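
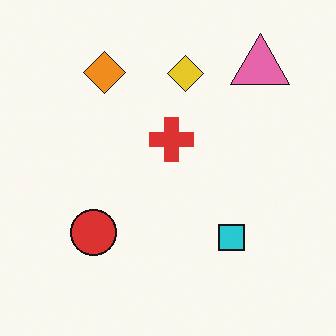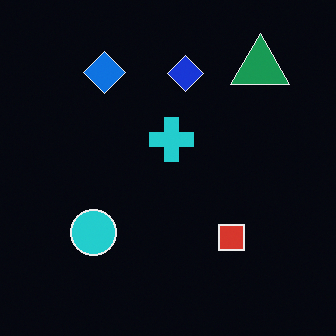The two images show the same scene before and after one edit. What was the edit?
The image was color-inverted (negative).

The light background has become dark and every shape's color is its complement — a photographic negative.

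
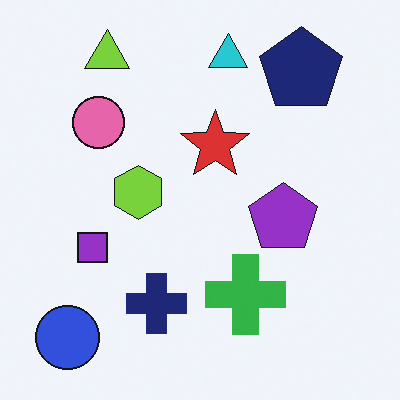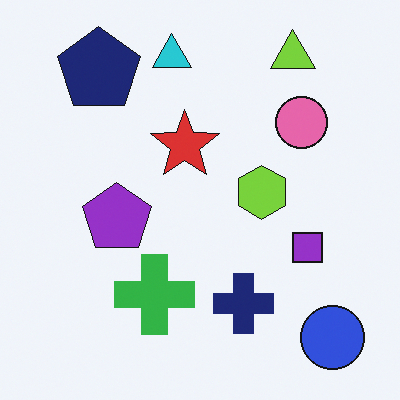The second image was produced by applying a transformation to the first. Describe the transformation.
The second image is the first flipped horizontally (left ↔ right).

The blue circle is in the bottom-left of the first image and the bottom-right of the second — shapes on opposite sides of the vertical midline have swapped in a mirror flip.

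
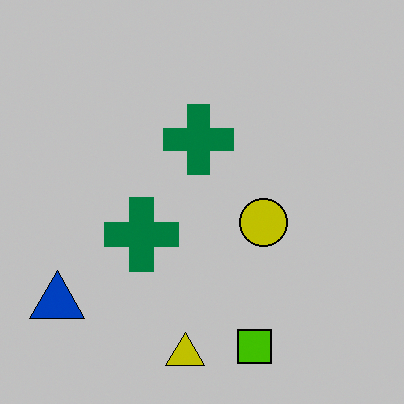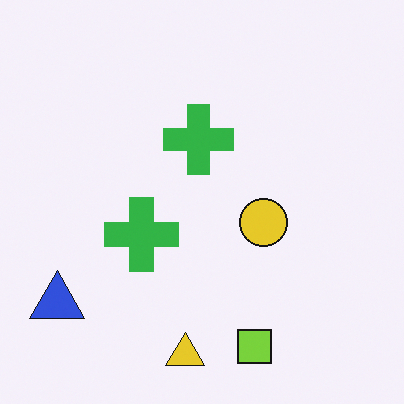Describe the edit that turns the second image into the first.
The transformation is: heavily posterized to just a handful of flat colors.

Each flat color has snapped to a coarser quantized level — most visibly, the near-white background has dropped to a flat grey.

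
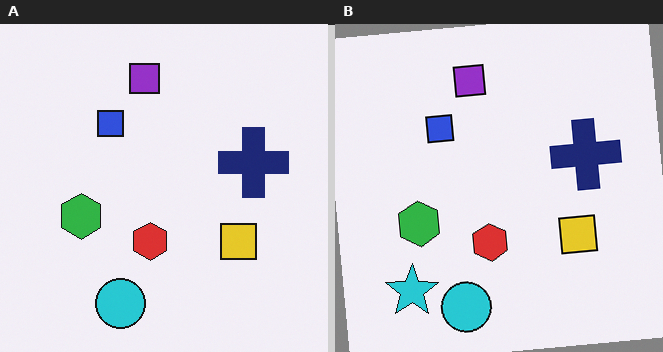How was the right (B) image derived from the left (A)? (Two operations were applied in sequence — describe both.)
It was rotated counter-clockwise by a few degrees, then overlaid with an additional cyan star.

Every shape is tilted by the same angle and the image corners show triangular fill wedges — a whole-image rotation by a non-right angle. A cyan star appears in the right (B) image that is absent from the left (A).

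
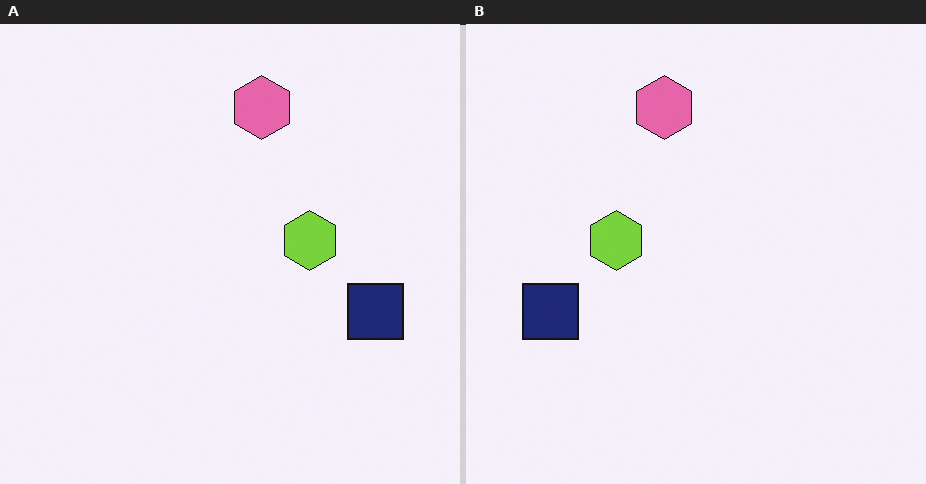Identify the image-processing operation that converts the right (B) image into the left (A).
This is the original image flipped horizontally (left ↔ right).

The navy square is in the left of the right (B) image and the right of the left (A) — shapes on opposite sides of the vertical midline have swapped in a mirror flip.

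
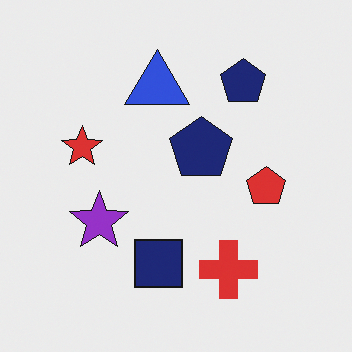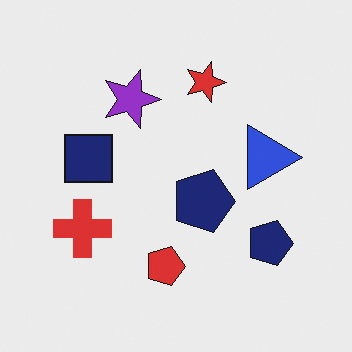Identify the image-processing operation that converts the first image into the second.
This is the original image rotated 90° clockwise.

The red cross sits in the bottom of the first image and the left of the second — consistent with a whole-image 90° clockwise rotation.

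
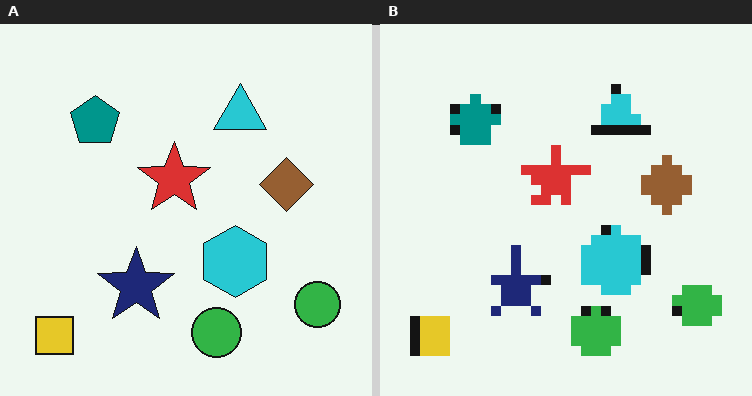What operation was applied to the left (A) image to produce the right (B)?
This is the original image coarsely pixelated.

Shapes are reduced to large square blocks; fine edges and outlines are lost — a downscale-then-upscale (mosaic) effect.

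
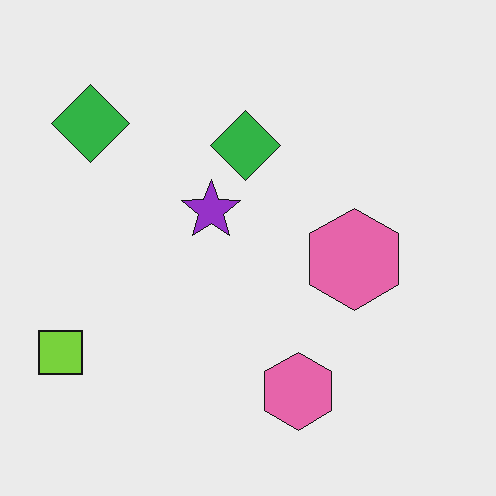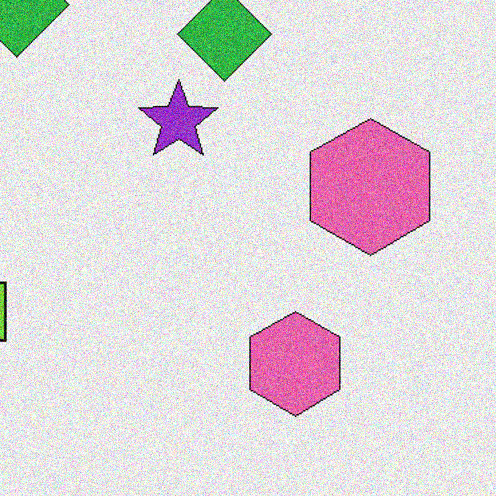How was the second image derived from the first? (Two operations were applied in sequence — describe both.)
Cropped to a modestly smaller region and rescaled, then degraded with visible gaussian noise.

The visible shapes are larger and the field of view is narrower; shapes near the original edges may be partly or wholly outside the frame — a crop-and-rescale. Random speckle covers the whole image, including the flat background.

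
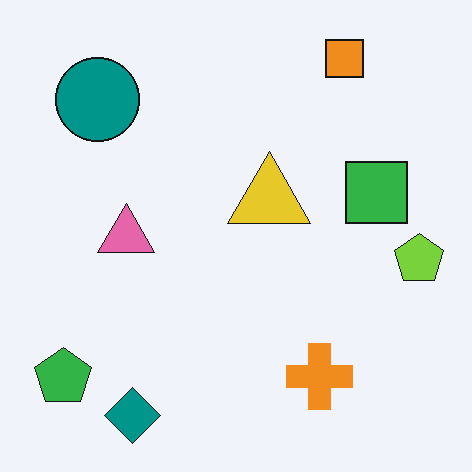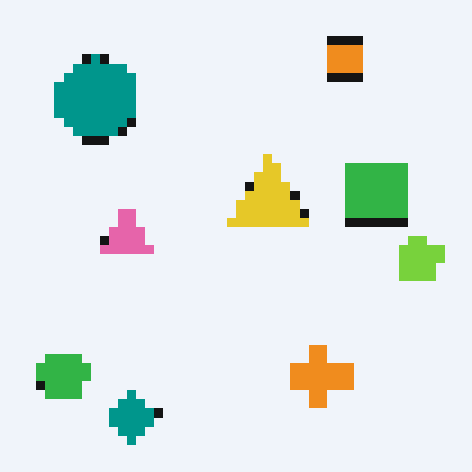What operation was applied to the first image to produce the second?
The transformation is: heavily pixelated into large blocks.

Shapes are reduced to large square blocks; fine edges and outlines are lost — a downscale-then-upscale (mosaic) effect.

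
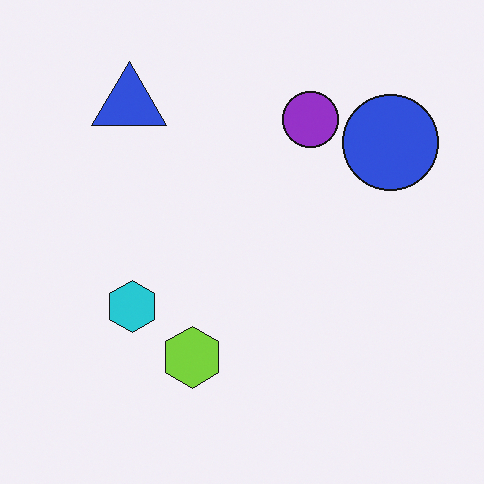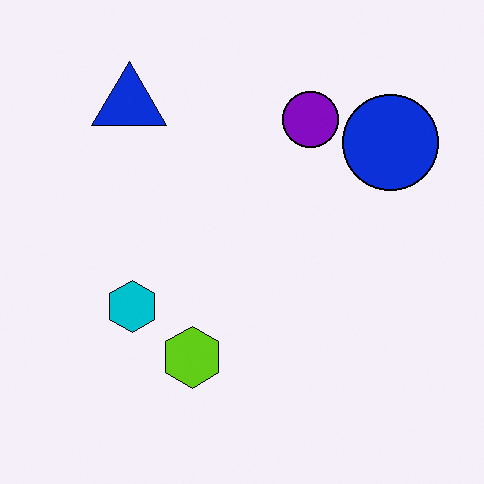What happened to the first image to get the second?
The image was given slightly increased contrast.

Tones are pushed away from mid-grey across the whole image — a global contrast change.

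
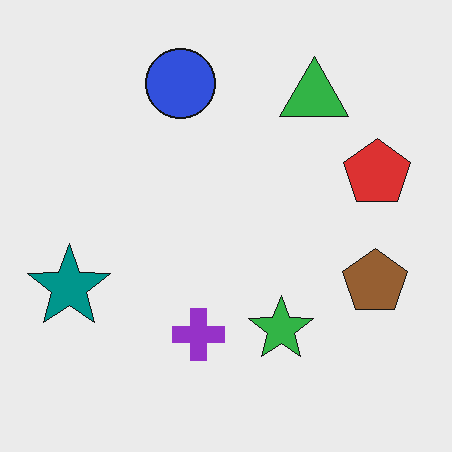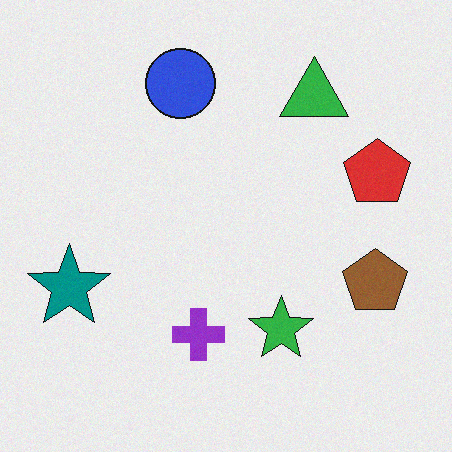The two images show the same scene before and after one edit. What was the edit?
Degraded with light additive noise.

Random speckle covers the whole image, including the flat background.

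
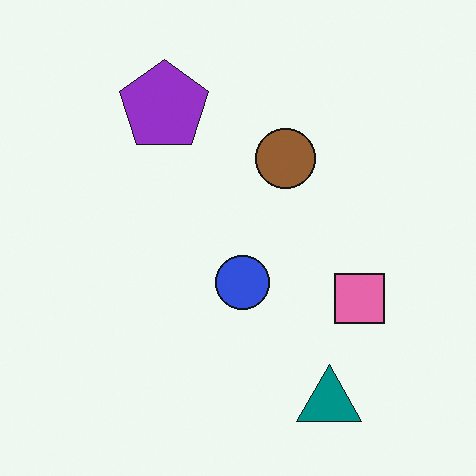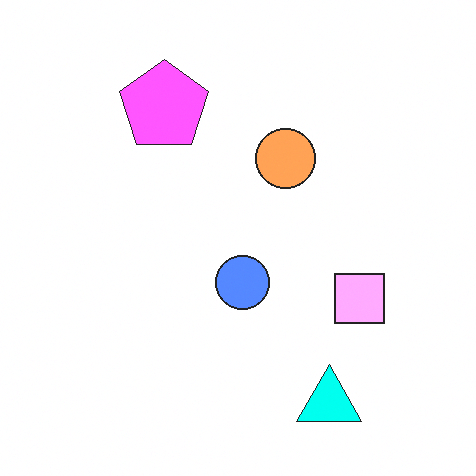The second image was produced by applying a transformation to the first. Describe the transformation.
This is the original image noticeably brightened.

Every pixel — background and shapes alike — is uniformly brightened.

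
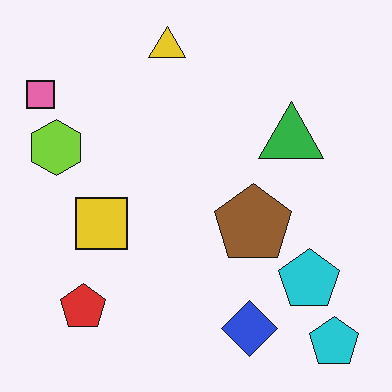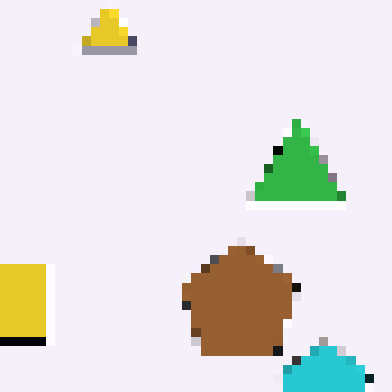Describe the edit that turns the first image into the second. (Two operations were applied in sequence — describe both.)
It was cropped to a modestly smaller region and rescaled, then coarsely pixelated.

The visible shapes are larger and the field of view is narrower; shapes near the original edges may be partly or wholly outside the frame — a crop-and-rescale. Shapes are reduced to large square blocks; fine edges and outlines are lost — a downscale-then-upscale (mosaic) effect.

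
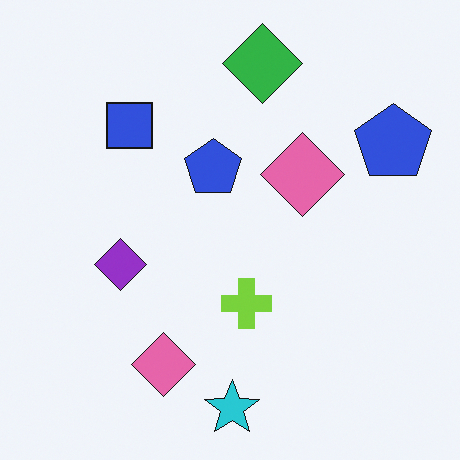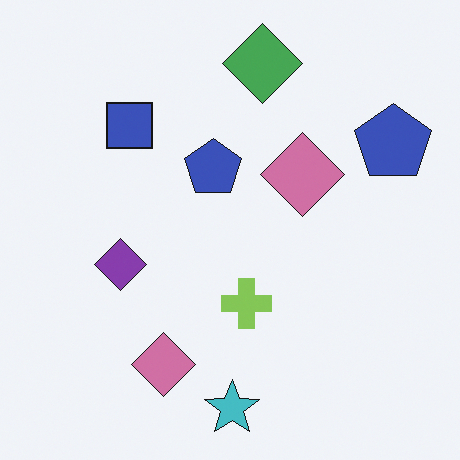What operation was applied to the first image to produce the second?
The image was slightly desaturated.

All colors are more muted and greyish — a global saturation change.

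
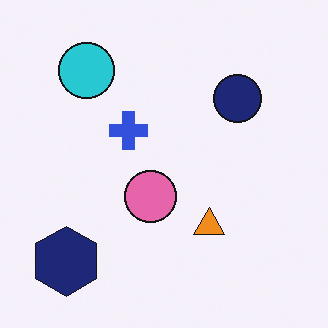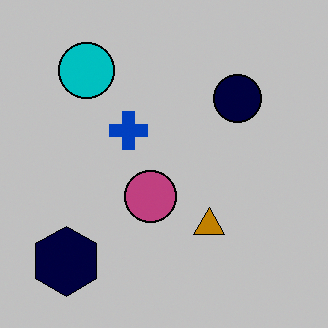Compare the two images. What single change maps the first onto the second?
The image was heavily posterized to just a handful of flat colors.

Each flat color has snapped to a coarser quantized level — most visibly, the near-white background has dropped to a flat grey.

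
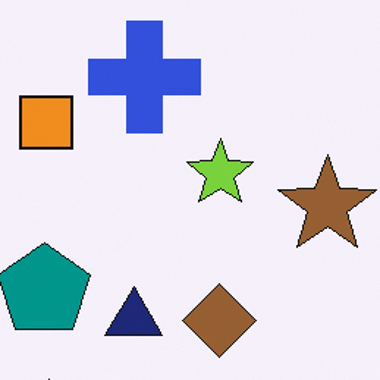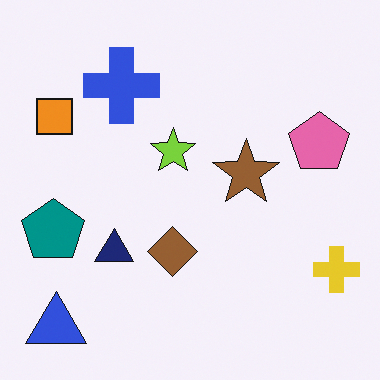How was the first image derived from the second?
It was cropped to a modestly smaller region and rescaled.

The visible shapes are larger and the field of view is narrower; shapes near the original edges may be partly or wholly outside the frame — a crop-and-rescale.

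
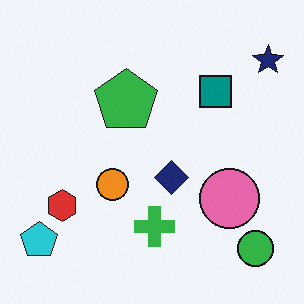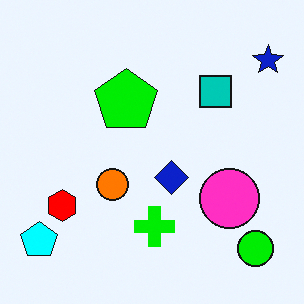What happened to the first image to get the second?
It was made much more vivid (saturation change).

All colors are more vivid — a global saturation change.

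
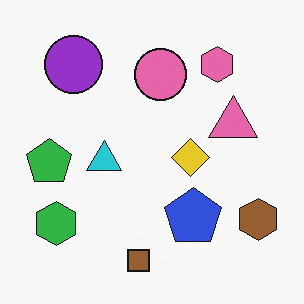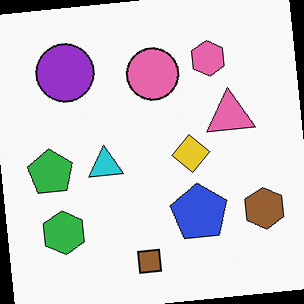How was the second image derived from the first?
Rotated counter-clockwise by a slight angle.

Every shape is tilted by the same angle and the image corners show triangular fill wedges — a whole-image rotation by a non-right angle.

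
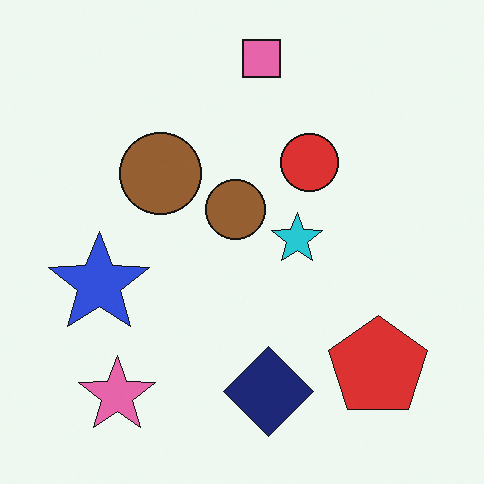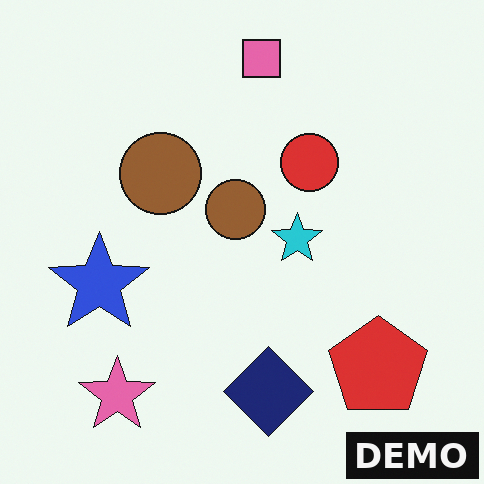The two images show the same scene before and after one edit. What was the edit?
This is the original image watermarked with the text "DEMO" in the lower-right corner.

A dark label reading "DEMO" appears in the lower-right corner.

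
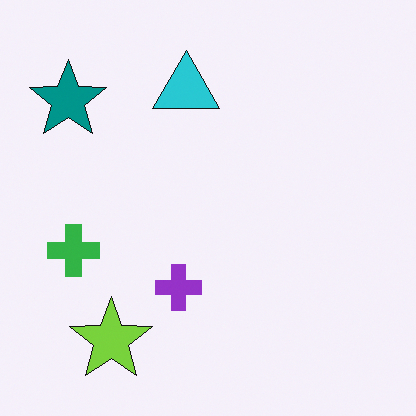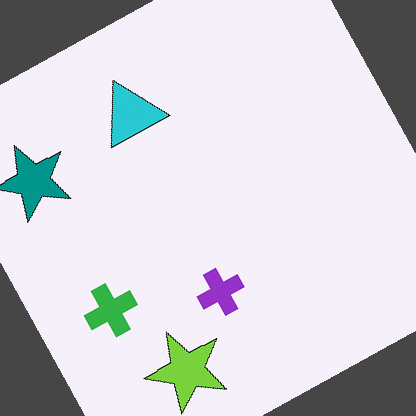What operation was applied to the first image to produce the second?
Rotated counter-clockwise by a moderate amount.

Every shape is tilted by the same angle and the image corners show triangular fill wedges — a whole-image rotation by a non-right angle.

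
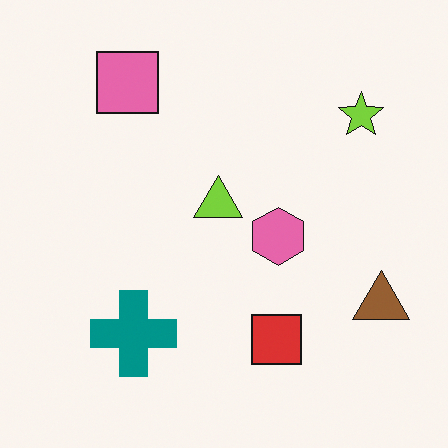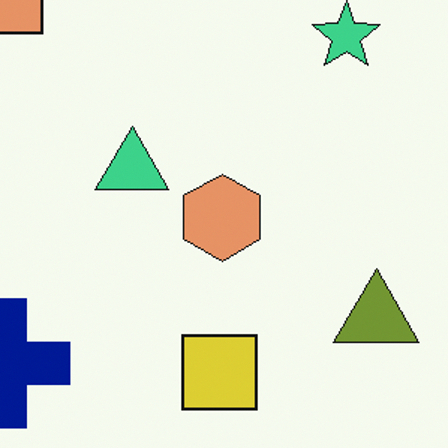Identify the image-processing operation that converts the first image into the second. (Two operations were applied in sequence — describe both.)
It was hue-shifted slightly, then cropped slightly and scaled back up.

Every shape's color has rotated by the same amount around the hue wheel — a uniform hue shift. The visible shapes are larger and the field of view is narrower; shapes near the original edges may be partly or wholly outside the frame — a crop-and-rescale.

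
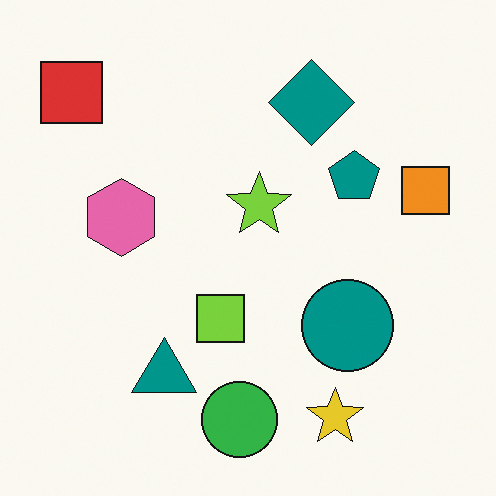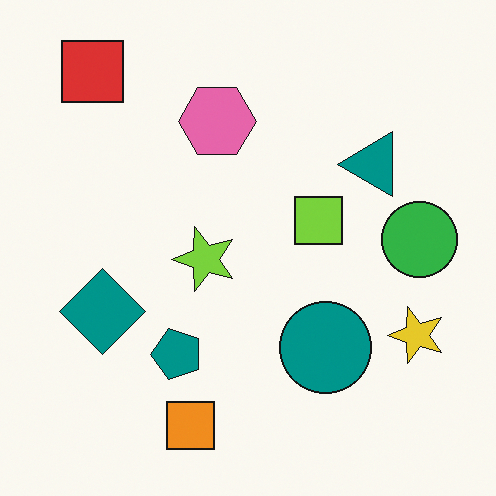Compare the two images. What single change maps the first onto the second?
This is the original image transposed (reflected across the top-left ↔ bottom-right diagonal).

Shapes have swapped their row and column positions — what was in the top-right is now in the bottom-left — a diagonal reflection.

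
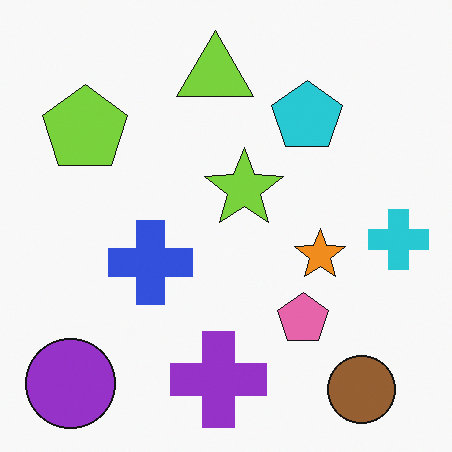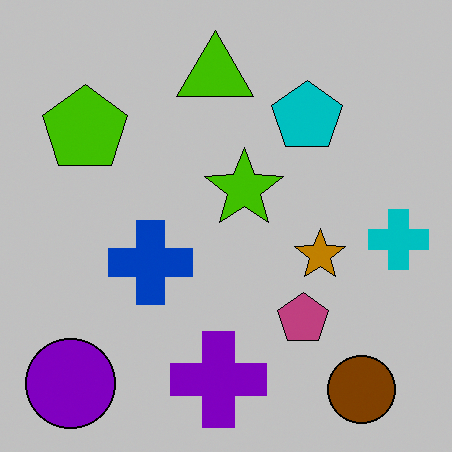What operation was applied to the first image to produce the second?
The transformation is: aggressively posterized.

Each flat color has snapped to a coarser quantized level — most visibly, the near-white background has dropped to a flat grey.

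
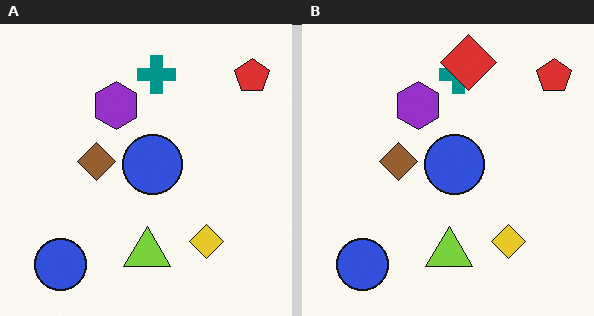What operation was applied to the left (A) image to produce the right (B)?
The transformation is: overlaid with an additional red diamond.

A red diamond appears in the right (B) image that is absent from the left (A).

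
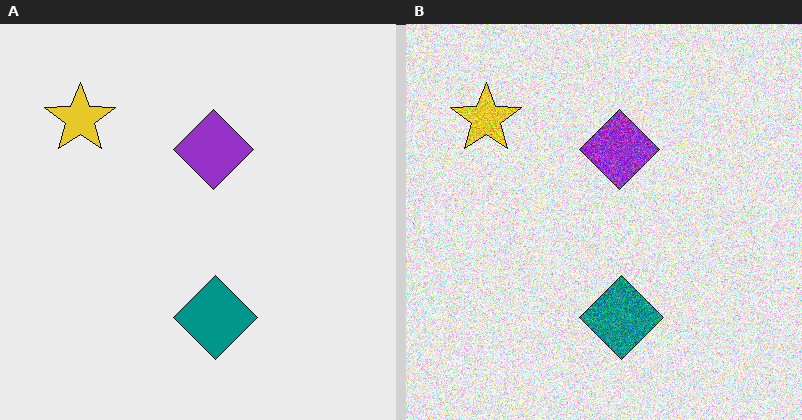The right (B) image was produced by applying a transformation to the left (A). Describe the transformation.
The image was degraded with strong gaussian noise.

Random speckle covers the whole image, including the flat background.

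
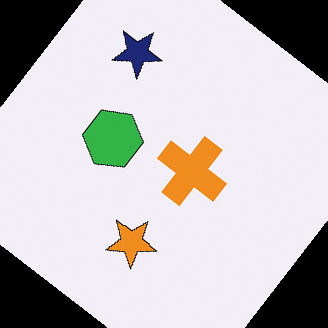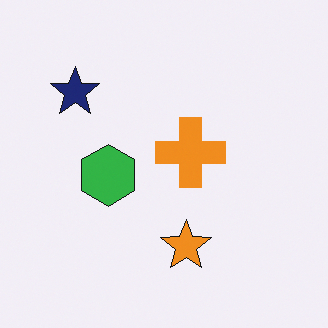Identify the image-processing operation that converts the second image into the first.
Rotated clockwise by a large amount — several tens of degrees.

Every shape is tilted by the same angle and the image corners show triangular fill wedges — a whole-image rotation by a non-right angle.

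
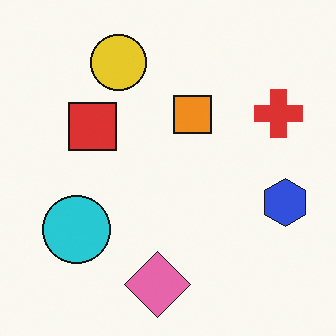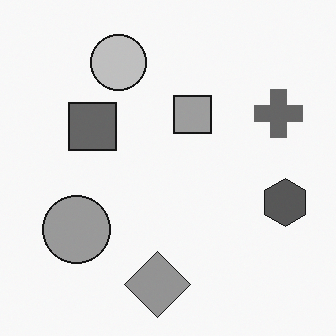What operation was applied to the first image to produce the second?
It was converted to grayscale.

All color is removed — every shape is now a shade of grey.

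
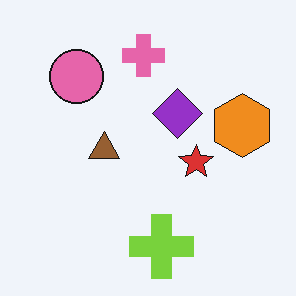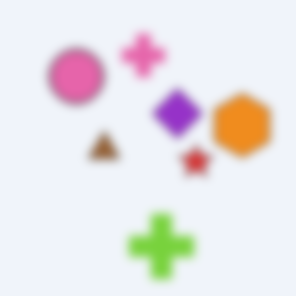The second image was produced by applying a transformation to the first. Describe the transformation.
This is the original image strongly gaussian-blurred.

Shape edges and outlines are uniformly softened across the whole image.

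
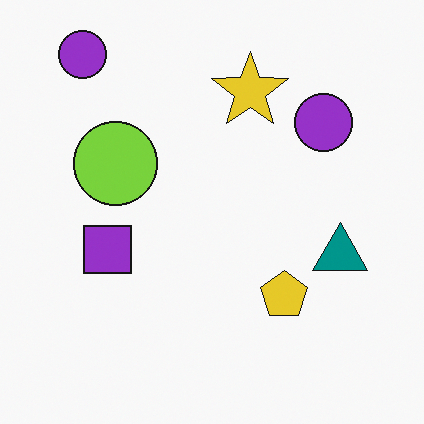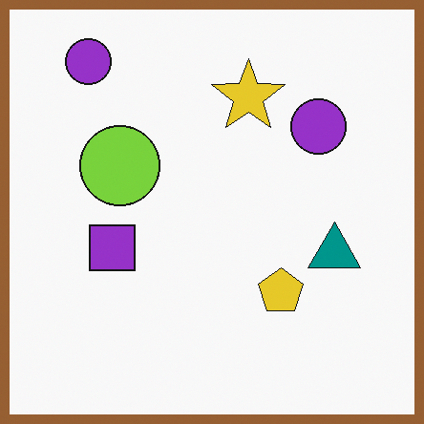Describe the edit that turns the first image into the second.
Framed with a brown border.

A solid brown frame runs around the edge of the second image, with the content slightly shrunk inside it.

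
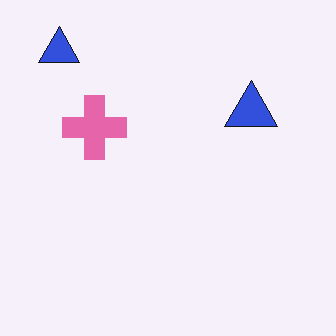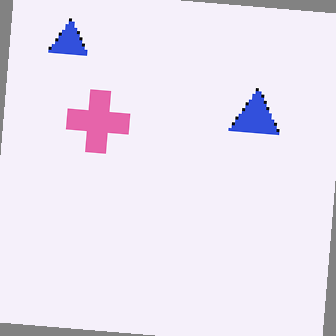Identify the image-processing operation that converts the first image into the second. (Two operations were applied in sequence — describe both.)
Mildly pixelated, then rotated clockwise by a slight angle.

Shapes are reduced to large square blocks; fine edges and outlines are lost — a downscale-then-upscale (mosaic) effect. Every shape is tilted by the same angle and the image corners show triangular fill wedges — a whole-image rotation by a non-right angle.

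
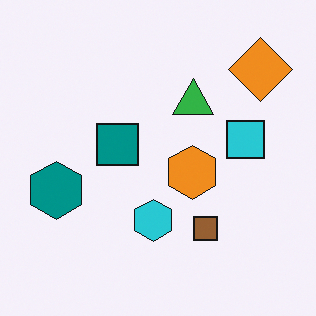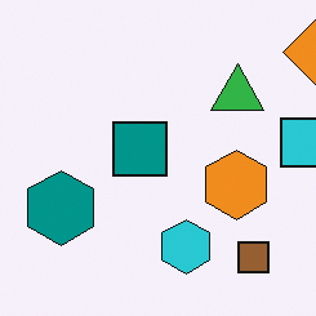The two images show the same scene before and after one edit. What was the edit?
The transformation is: cropped slightly and scaled back up.

The visible shapes are larger and the field of view is narrower; shapes near the original edges may be partly or wholly outside the frame — a crop-and-rescale.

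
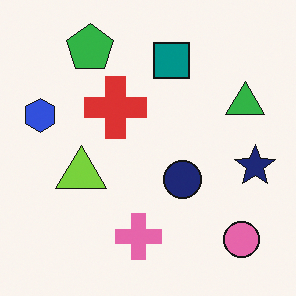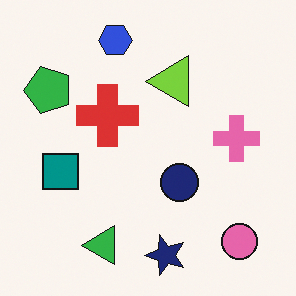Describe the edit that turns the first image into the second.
It was transposed (reflected across the top-left ↔ bottom-right diagonal).

Shapes have swapped their row and column positions — what was in the top-right is now in the bottom-left — a diagonal reflection.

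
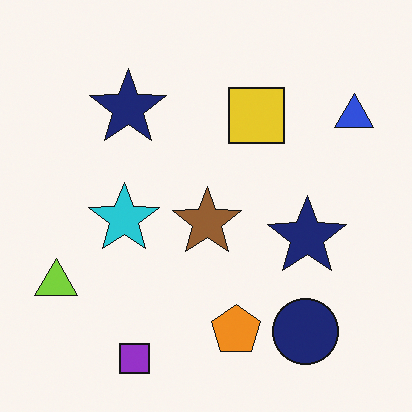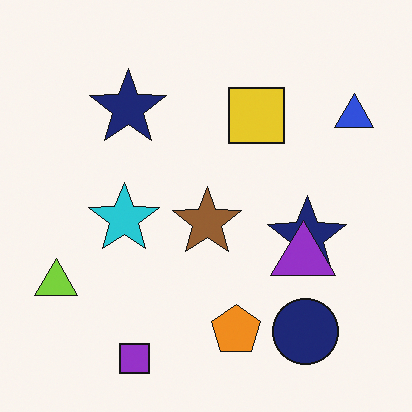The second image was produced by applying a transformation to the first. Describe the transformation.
The transformation is: overlaid with an additional purple triangle.

A purple triangle appears in the second image that is absent from the first.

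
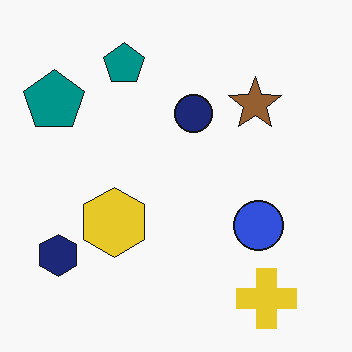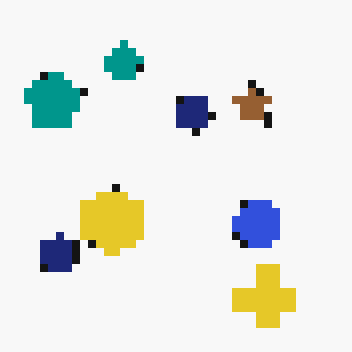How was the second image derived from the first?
The second image is the first moderately pixelated.

Shapes are reduced to large square blocks; fine edges and outlines are lost — a downscale-then-upscale (mosaic) effect.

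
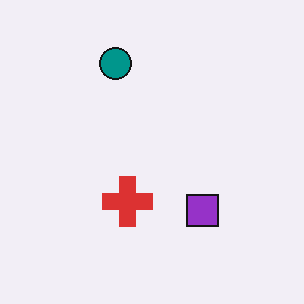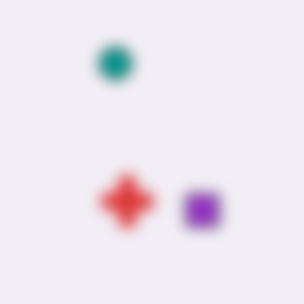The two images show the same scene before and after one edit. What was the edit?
Strongly gaussian-blurred.

Shape edges and outlines are uniformly softened across the whole image.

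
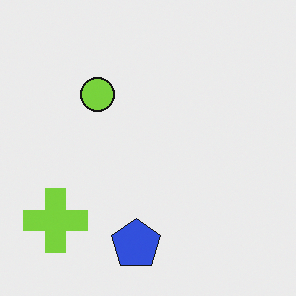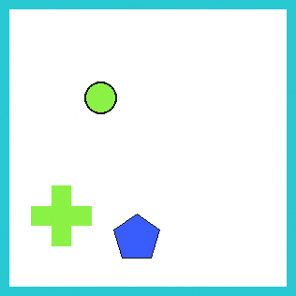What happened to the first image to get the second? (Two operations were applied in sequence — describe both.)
It was brightened a little, then framed with a cyan border.

Every pixel — background and shapes alike — is uniformly brightened. A solid cyan frame runs around the edge of the second image, with the content slightly shrunk inside it.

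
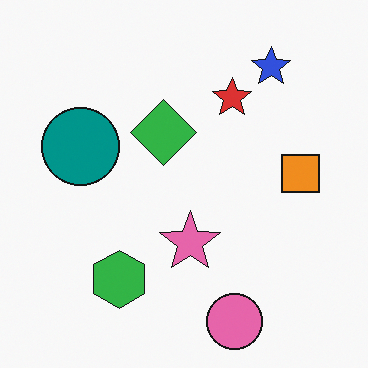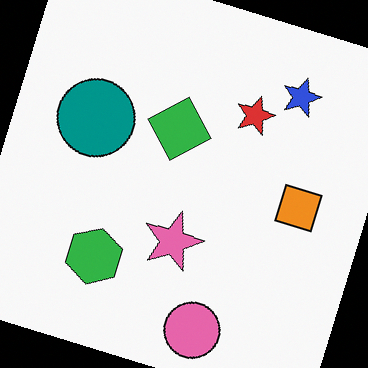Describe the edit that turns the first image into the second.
Rotated clockwise by a moderate amount.

Every shape is tilted by the same angle and the image corners show triangular fill wedges — a whole-image rotation by a non-right angle.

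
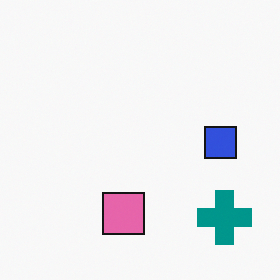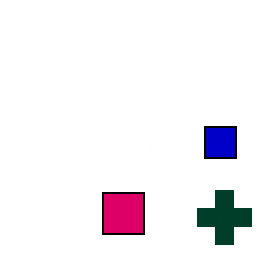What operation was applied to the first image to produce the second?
It was boosted in contrast.

Tones are pushed away from mid-grey across the whole image — a global contrast change.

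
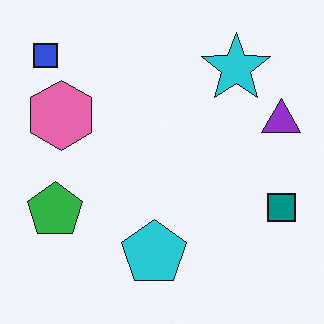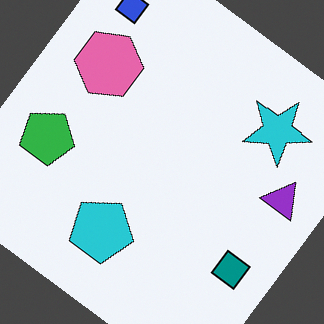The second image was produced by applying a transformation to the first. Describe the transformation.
Rotated clockwise by a large amount — several tens of degrees.

Every shape is tilted by the same angle and the image corners show triangular fill wedges — a whole-image rotation by a non-right angle.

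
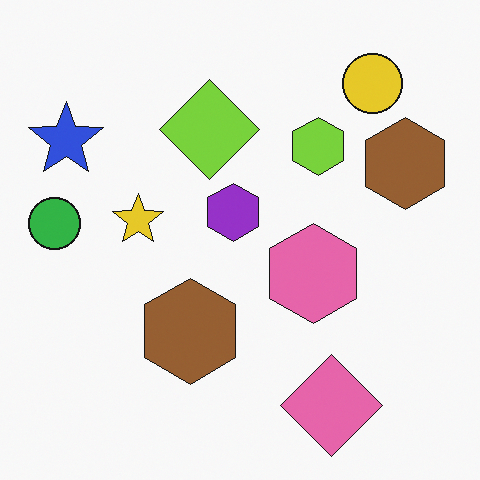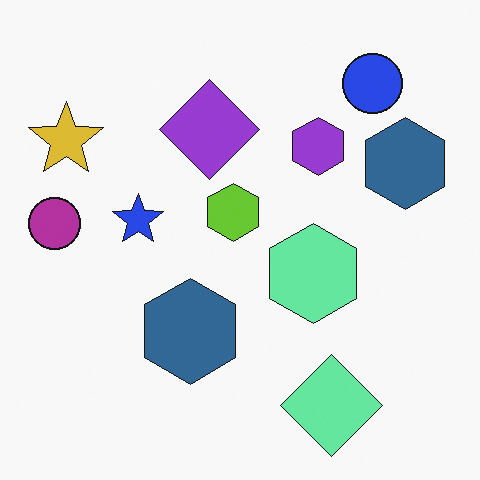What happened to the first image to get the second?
The transformation is: hue-shifted by a large amount.

Every shape's color has rotated by the same amount around the hue wheel — a uniform hue shift.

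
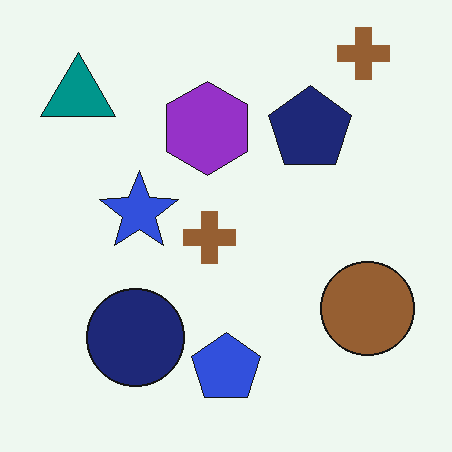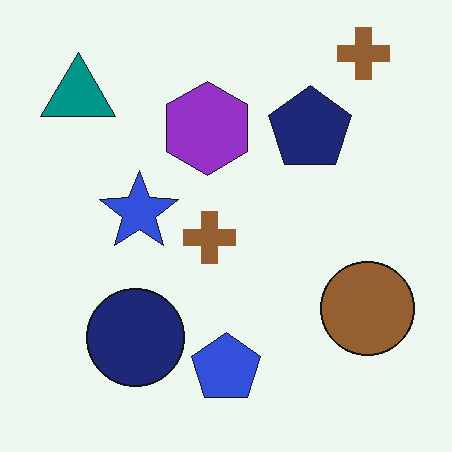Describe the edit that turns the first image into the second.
It was JPEG-compressed with visible artifacts.

Blocky 8×8 compression artifacts appear around shape edges and the flat background shows ringing — characteristic JPEG degradation.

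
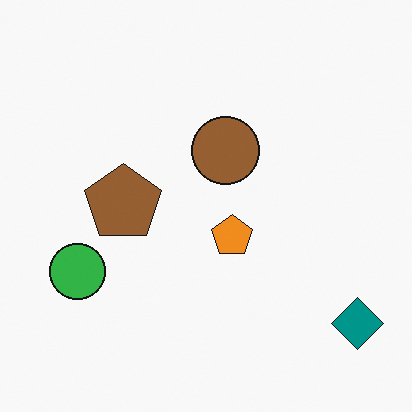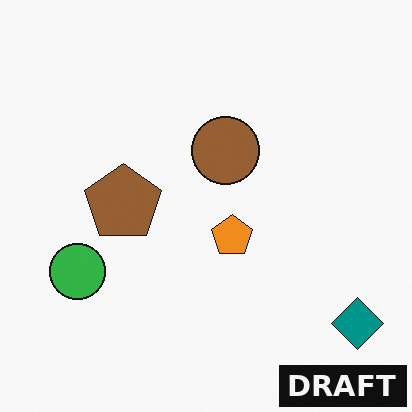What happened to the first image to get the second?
The second image is the first watermarked with the text "DRAFT" in the lower-right corner.

A dark label reading "DRAFT" appears in the lower-right corner.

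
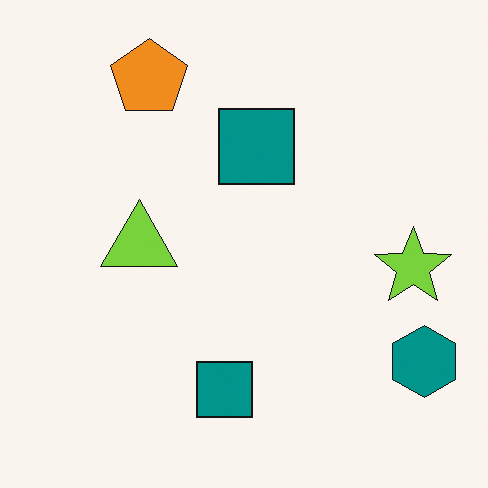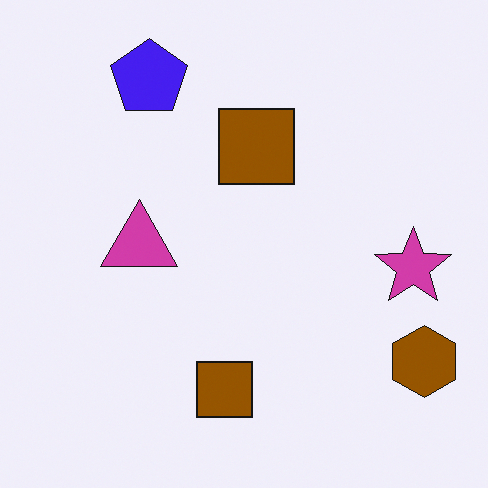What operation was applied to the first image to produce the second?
This is the original image hue-shifted by a large amount.

Every shape's color has rotated by the same amount around the hue wheel — a uniform hue shift.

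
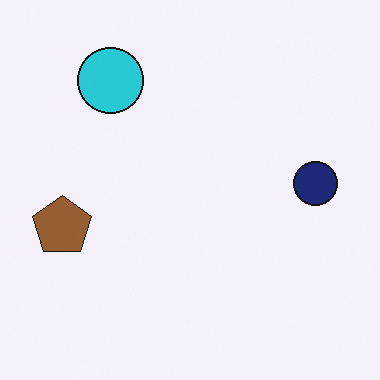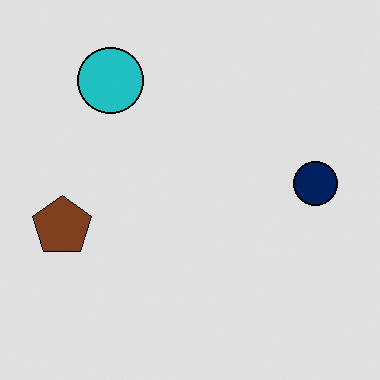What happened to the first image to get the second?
The transformation is: posterized to a reduced palette.

Each flat color has snapped to a coarser quantized level — most visibly, the near-white background has dropped to a flat grey.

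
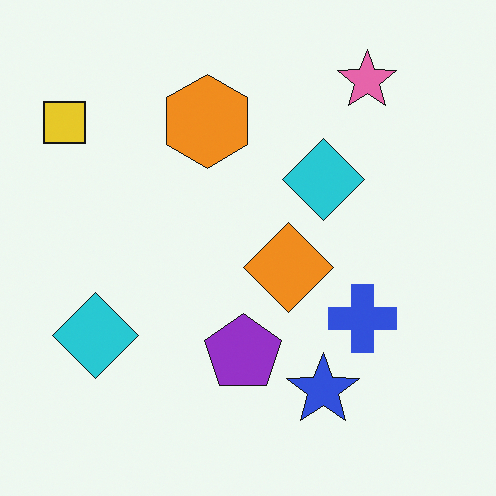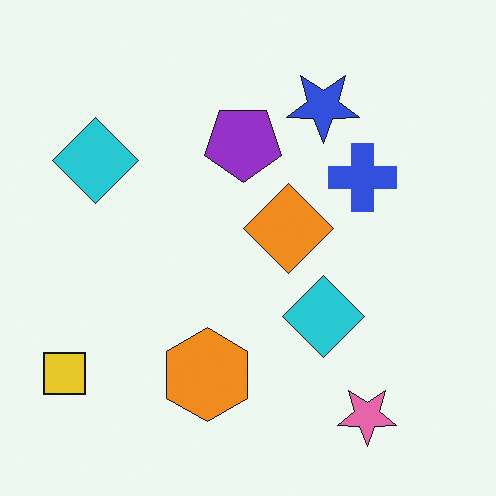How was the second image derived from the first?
It was flipped vertically (top ↔ bottom).

The pink star is in the top-right of the first image and the bottom-right of the second — shapes on opposite sides of the horizontal midline have swapped in a mirror flip.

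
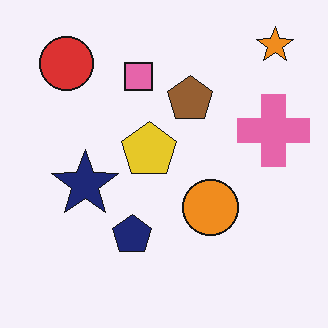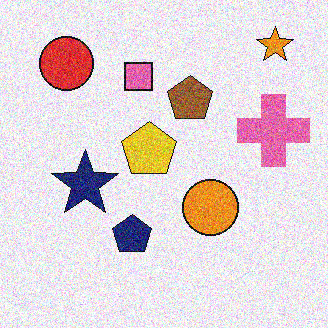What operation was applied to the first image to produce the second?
This is the original image degraded with a thick layer of grain.

Random speckle covers the whole image, including the flat background.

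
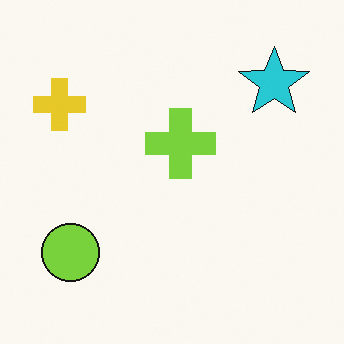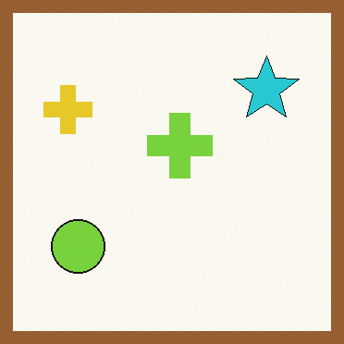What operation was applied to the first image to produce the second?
Framed with a brown border.

A solid brown frame runs around the edge of the second image, with the content slightly shrunk inside it.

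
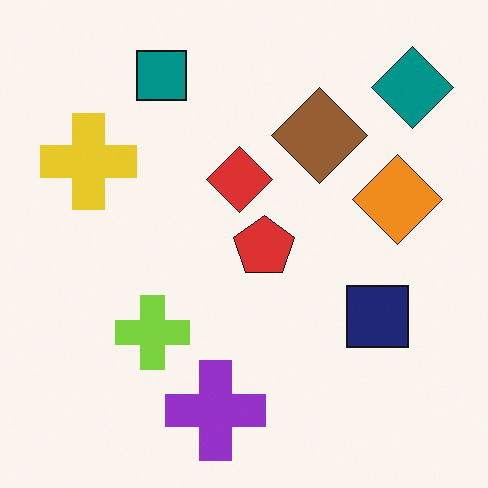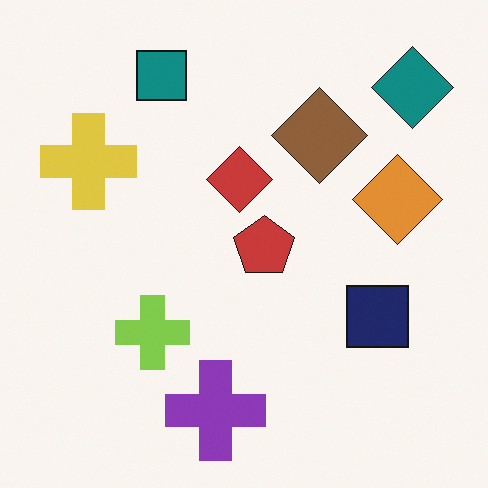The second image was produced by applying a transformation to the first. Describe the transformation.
This is the original image slightly desaturated.

All colors are more muted and greyish — a global saturation change.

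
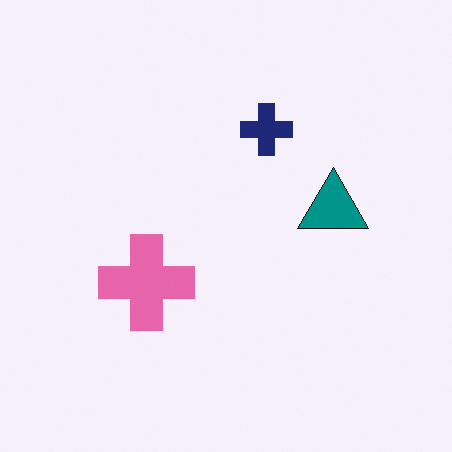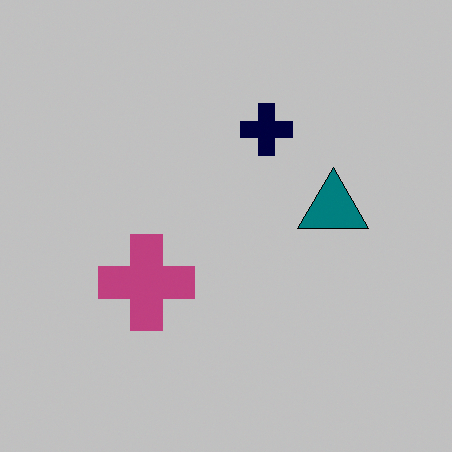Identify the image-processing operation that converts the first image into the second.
It was heavily posterized to just a handful of flat colors.

Each flat color has snapped to a coarser quantized level — most visibly, the near-white background has dropped to a flat grey.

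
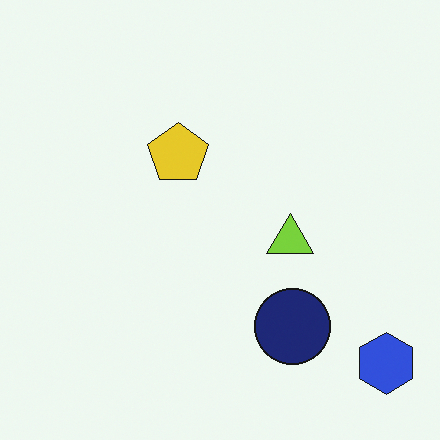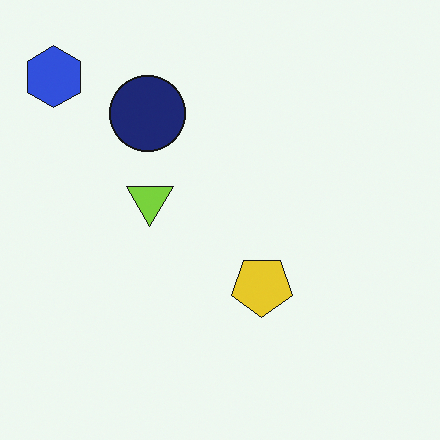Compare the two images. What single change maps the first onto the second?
This is the original image rotated 180°.

The blue hexagon sits in the bottom-right of the first image and the top-left of the second — consistent with a whole-image 180° rotation.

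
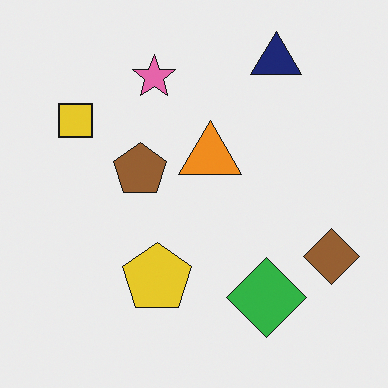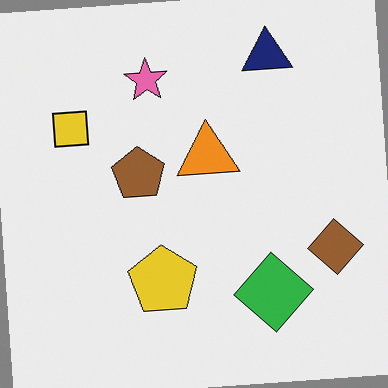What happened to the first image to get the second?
It was rotated counter-clockwise by a few degrees.

Every shape is tilted by the same angle and the image corners show triangular fill wedges — a whole-image rotation by a non-right angle.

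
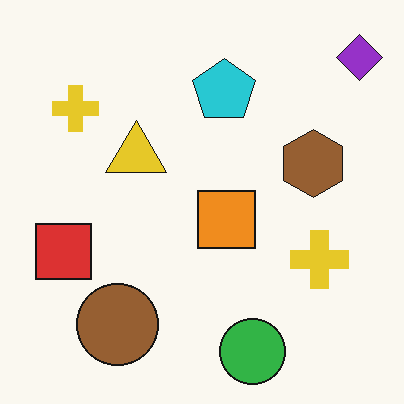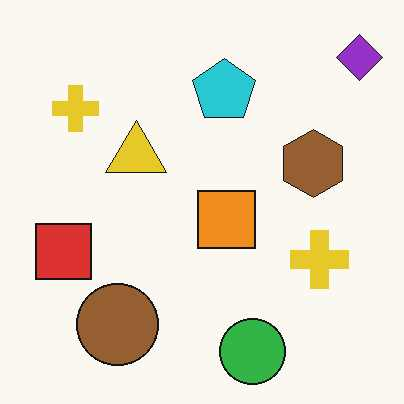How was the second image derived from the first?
The image was given moderate JPEG compression.

Blocky 8×8 compression artifacts appear around shape edges and the flat background shows ringing — characteristic JPEG degradation.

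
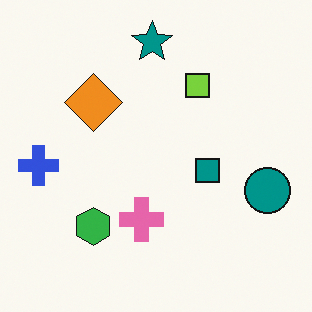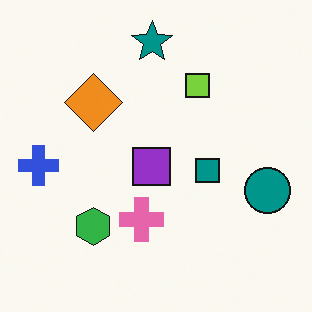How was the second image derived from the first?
Overlaid with an additional purple square.

A purple square appears in the second image that is absent from the first.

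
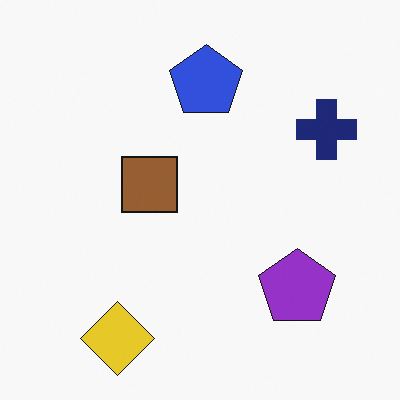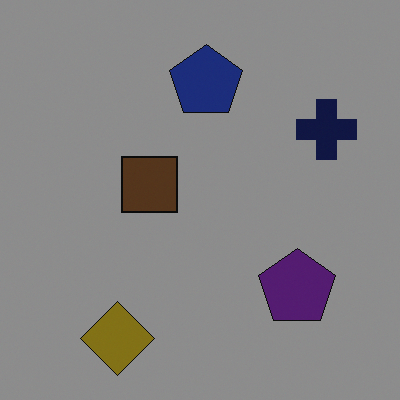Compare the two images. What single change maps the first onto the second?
It was darkened a lot.

Every pixel — background and shapes alike — is uniformly darkened.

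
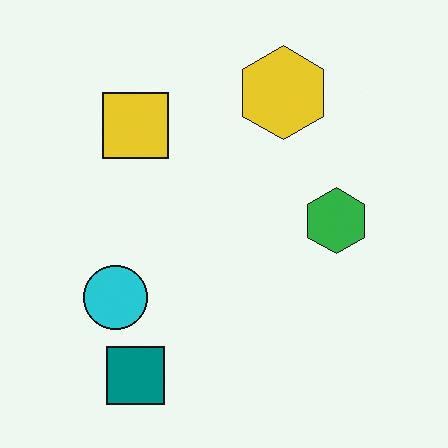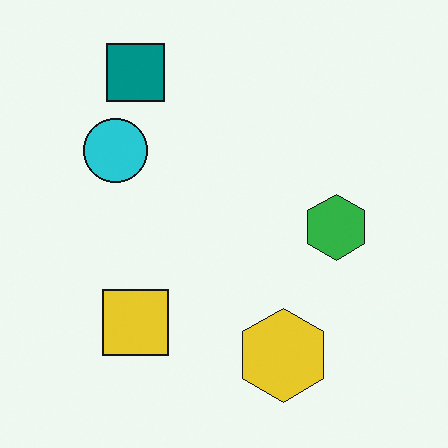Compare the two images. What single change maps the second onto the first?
Flipped vertically (top ↔ bottom).

The teal square is in the top-left of the second image and the bottom-left of the first — shapes on opposite sides of the horizontal midline have swapped in a mirror flip.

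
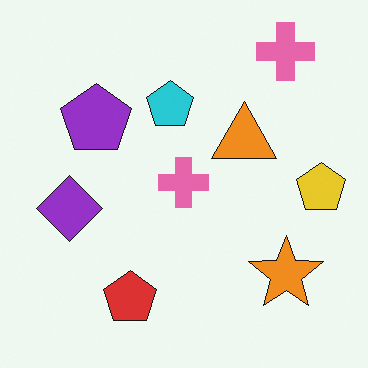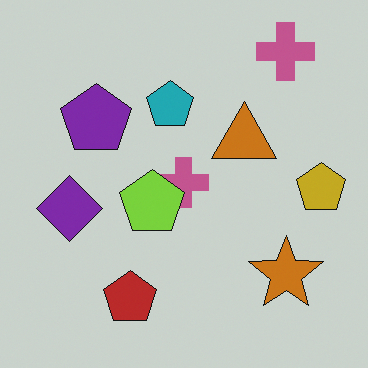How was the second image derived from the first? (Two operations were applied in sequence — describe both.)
The second image is the first darkened a little, then overlaid with an additional lime pentagon.

Every pixel — background and shapes alike — is uniformly darkened. A lime pentagon appears in the second image that is absent from the first.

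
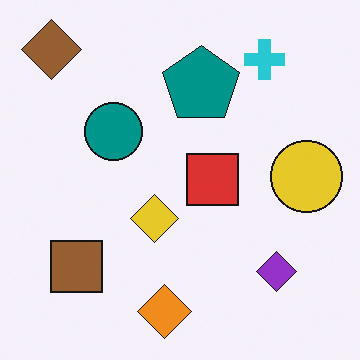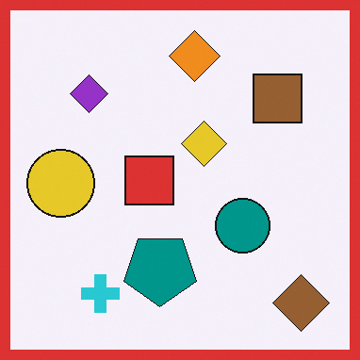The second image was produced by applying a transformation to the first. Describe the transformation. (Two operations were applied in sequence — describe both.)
The image was rotated 180°, then framed with a red border.

The brown diamond sits in the top-left of the first image and the bottom-right of the second — consistent with a whole-image 180° rotation. A solid red frame runs around the edge of the second image, with the content slightly shrunk inside it.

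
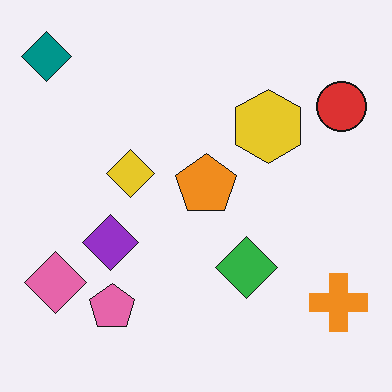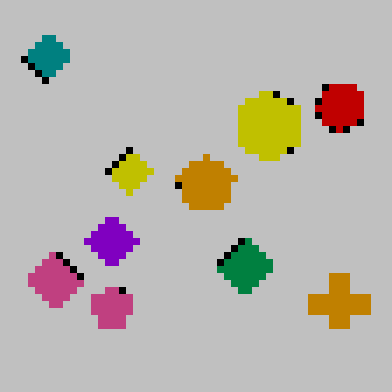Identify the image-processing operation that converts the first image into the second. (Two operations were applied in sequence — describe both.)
The second image is the first aggressively posterized, then moderately pixelated.

Each flat color has snapped to a coarser quantized level — most visibly, the near-white background has dropped to a flat grey. Shapes are reduced to large square blocks; fine edges and outlines are lost — a downscale-then-upscale (mosaic) effect.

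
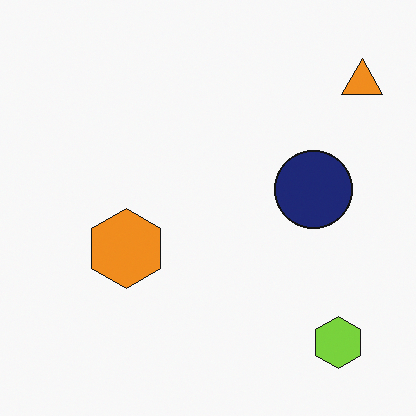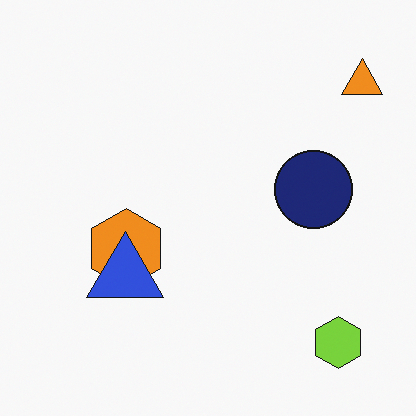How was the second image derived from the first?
Overlaid with an additional blue triangle.

A blue triangle appears in the second image that is absent from the first.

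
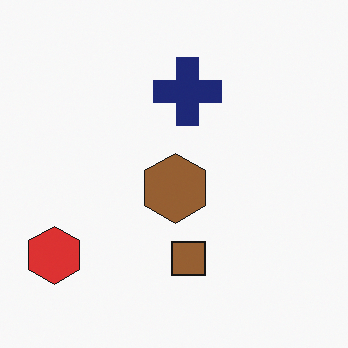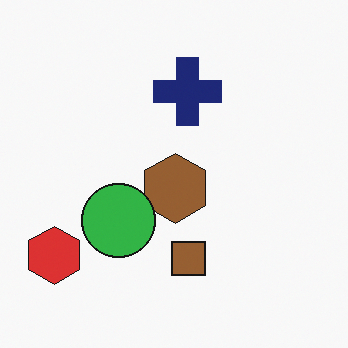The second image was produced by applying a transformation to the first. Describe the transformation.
The transformation is: overlaid with an additional green circle.

A green circle appears in the second image that is absent from the first.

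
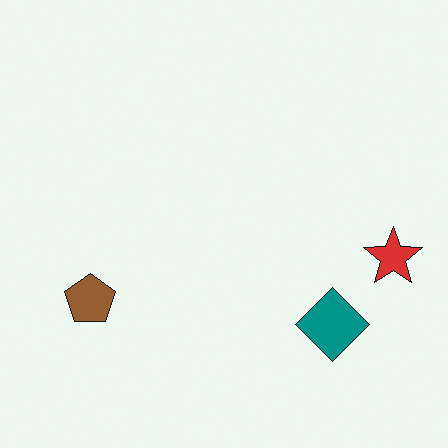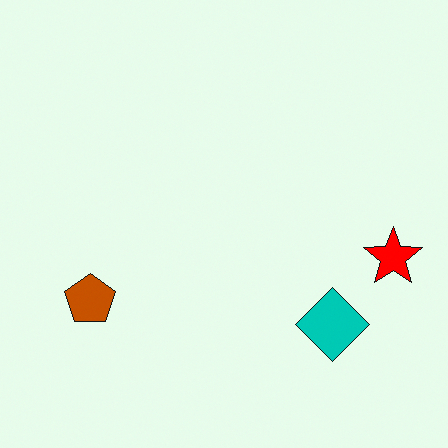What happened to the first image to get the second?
The image was heavily oversaturated.

All colors are more vivid — a global saturation change.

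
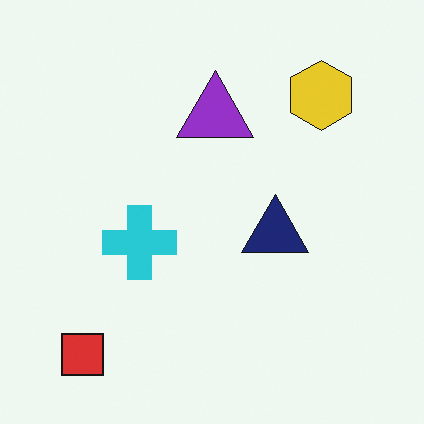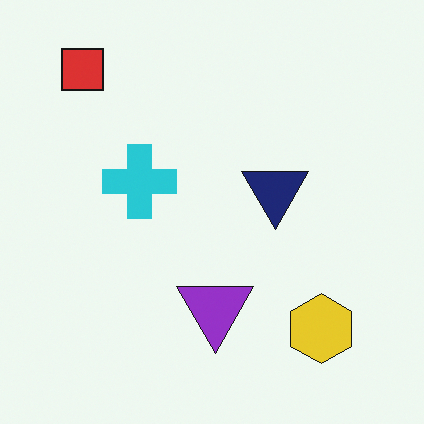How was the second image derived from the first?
The transformation is: flipped vertically (top ↔ bottom).

The red square is in the bottom-left of the first image and the top-left of the second — shapes on opposite sides of the horizontal midline have swapped in a mirror flip.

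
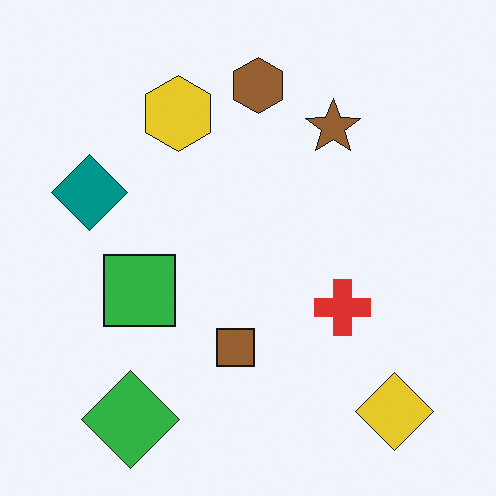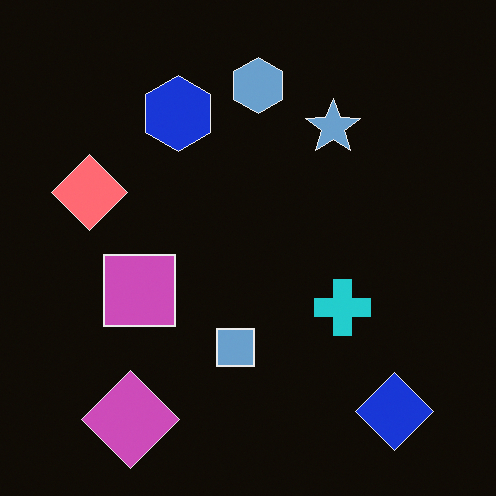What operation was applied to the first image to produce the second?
The image was color-inverted (negative).

The light background has become dark and every shape's color is its complement — a photographic negative.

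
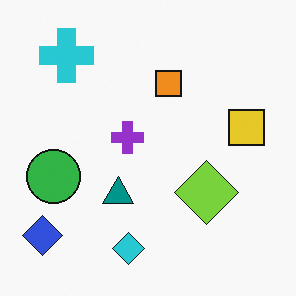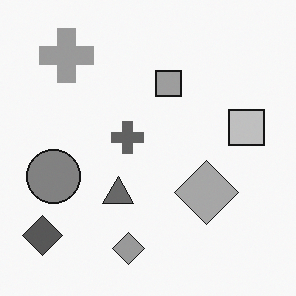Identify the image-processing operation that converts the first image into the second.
The second image is the first converted to grayscale.

All color is removed — every shape is now a shade of grey.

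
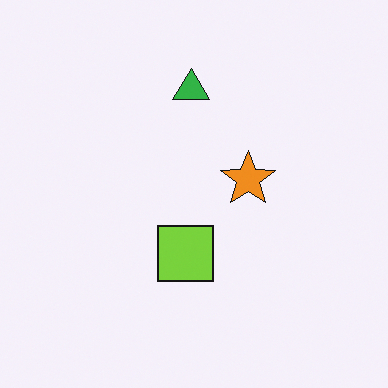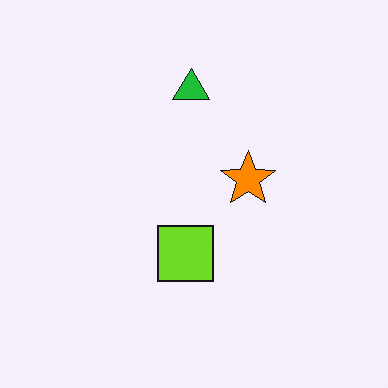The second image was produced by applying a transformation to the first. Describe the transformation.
This is the original image slightly oversaturated.

All colors are more vivid — a global saturation change.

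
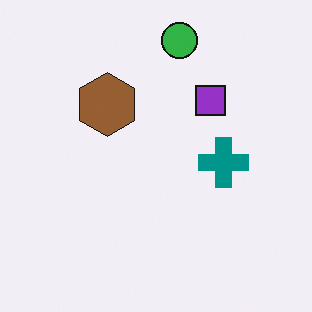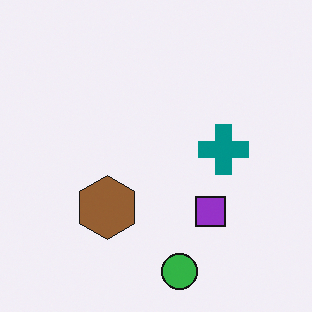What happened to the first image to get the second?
The second image is the first flipped vertically (top ↔ bottom).

The green circle is in the top of the first image and the bottom of the second — shapes on opposite sides of the horizontal midline have swapped in a mirror flip.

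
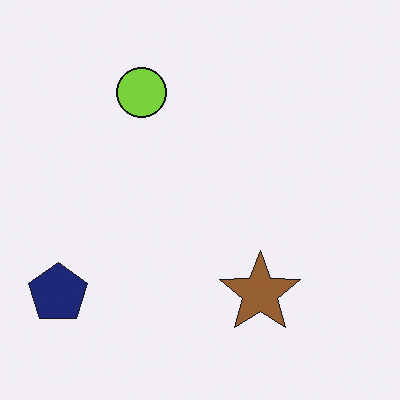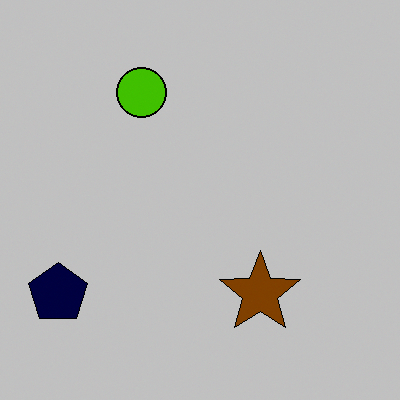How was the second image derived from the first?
This is the original image aggressively posterized.

Each flat color has snapped to a coarser quantized level — most visibly, the near-white background has dropped to a flat grey.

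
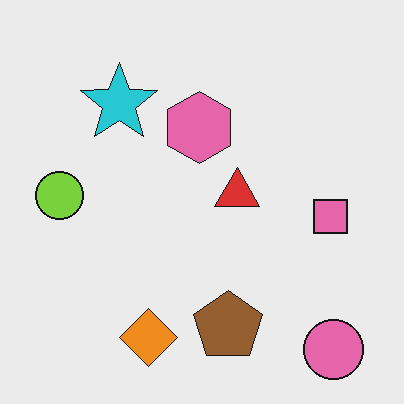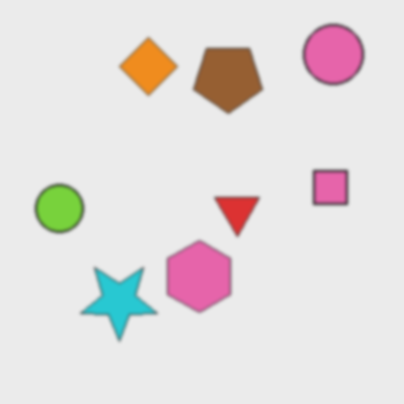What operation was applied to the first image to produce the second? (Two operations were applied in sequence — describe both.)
The second image is the first lightly blurred, then flipped vertically (top ↔ bottom).

Shape edges and outlines are uniformly softened across the whole image. The pink circle is in the bottom-right of the first image and the top-right of the second — shapes on opposite sides of the horizontal midline have swapped in a mirror flip.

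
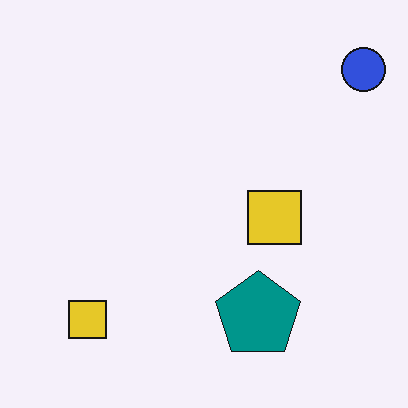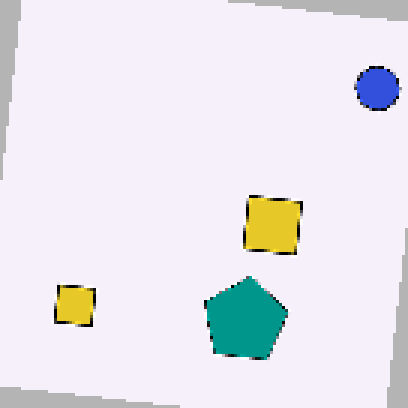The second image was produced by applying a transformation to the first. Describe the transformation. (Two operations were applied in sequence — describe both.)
The transformation is: rotated clockwise by a slight angle, then mildly pixelated.

Every shape is tilted by the same angle and the image corners show triangular fill wedges — a whole-image rotation by a non-right angle. Shapes are reduced to large square blocks; fine edges and outlines are lost — a downscale-then-upscale (mosaic) effect.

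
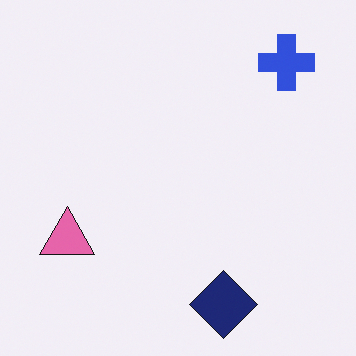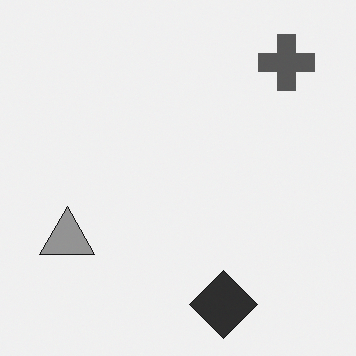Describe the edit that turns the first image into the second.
This is the original image converted to grayscale.

All color is removed — every shape is now a shade of grey.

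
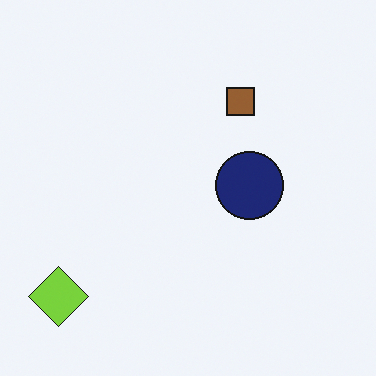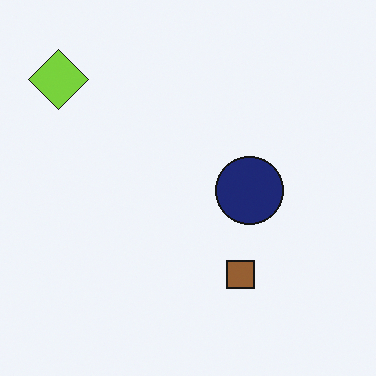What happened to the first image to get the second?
The second image is the first flipped vertically (top ↔ bottom).

The lime diamond is in the bottom-left of the first image and the top-left of the second — shapes on opposite sides of the horizontal midline have swapped in a mirror flip.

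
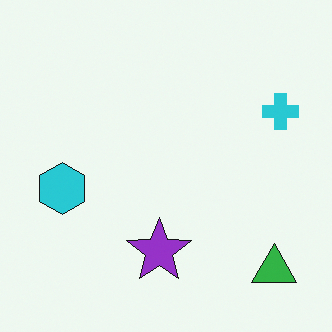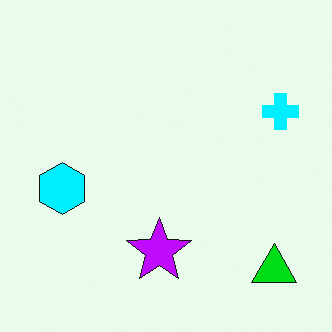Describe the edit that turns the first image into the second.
It was made much more vivid (saturation change).

All colors are more vivid — a global saturation change.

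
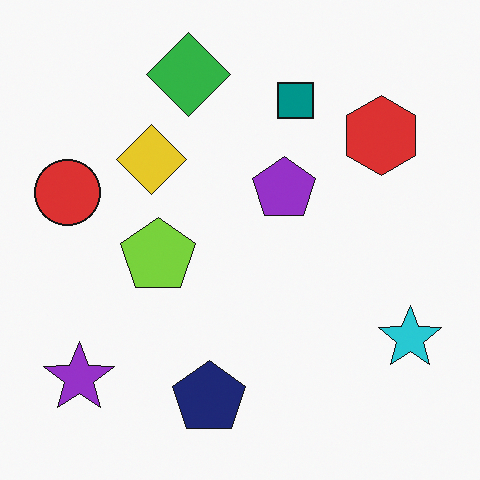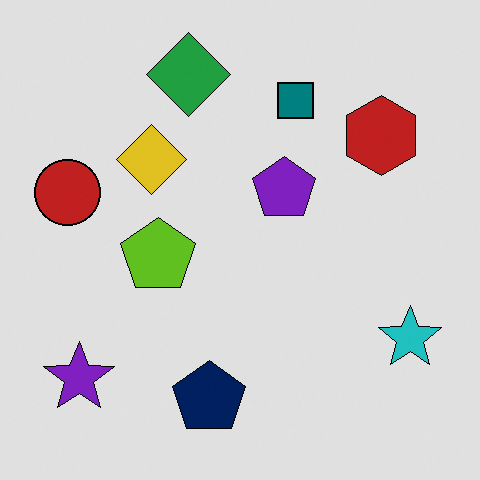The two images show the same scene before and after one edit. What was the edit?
The image was posterized to a reduced palette.

Each flat color has snapped to a coarser quantized level — most visibly, the near-white background has dropped to a flat grey.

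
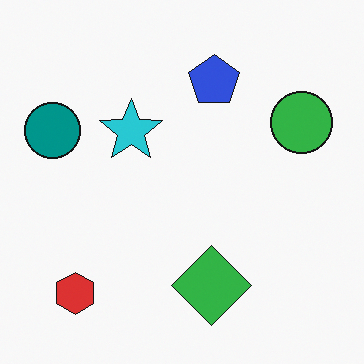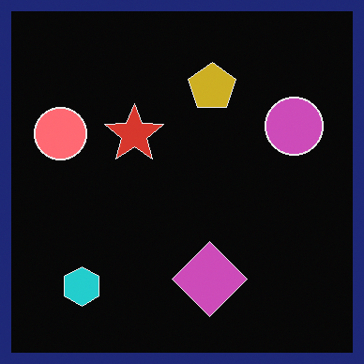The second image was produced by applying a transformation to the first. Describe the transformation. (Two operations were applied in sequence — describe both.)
The second image is the first color-inverted (negative), then framed with a navy border.

The light background has become dark and every shape's color is its complement — a photographic negative. A solid navy frame runs around the edge of the second image, with the content slightly shrunk inside it.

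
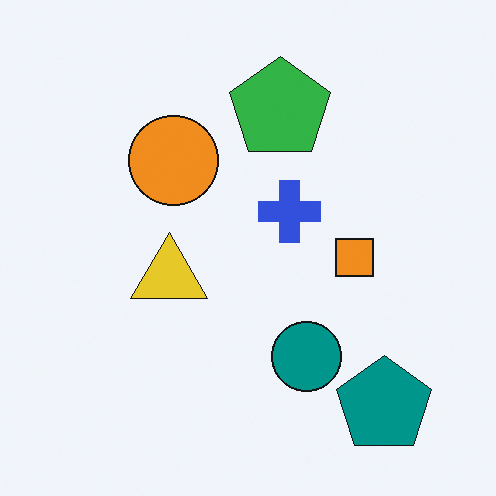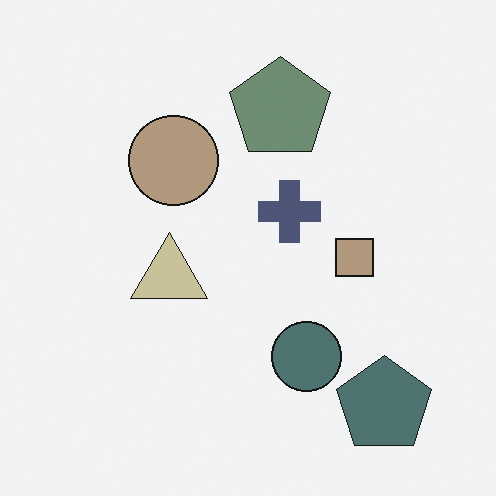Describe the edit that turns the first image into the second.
This is the original image made much more muted (saturation change).

All colors are more muted and greyish — a global saturation change.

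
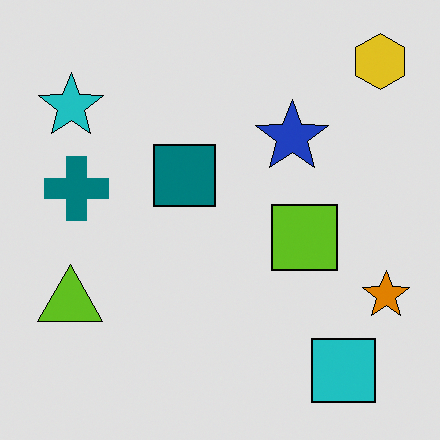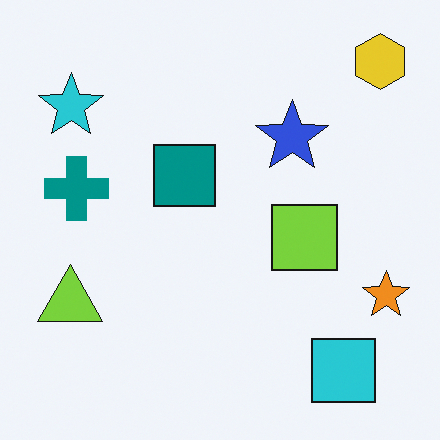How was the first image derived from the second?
It was moderately posterized.

Each flat color has snapped to a coarser quantized level — most visibly, the near-white background has dropped to a flat grey.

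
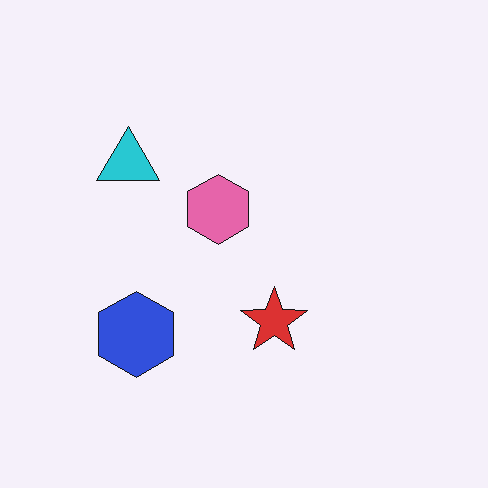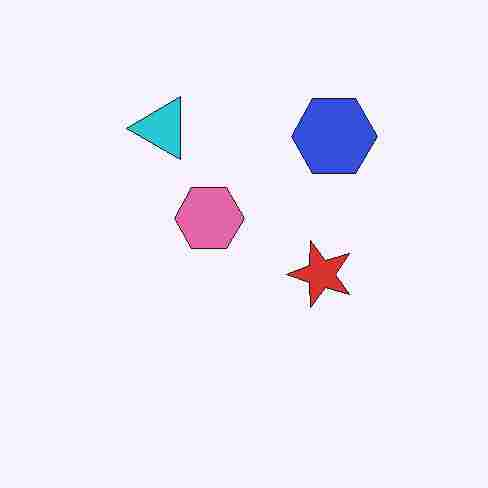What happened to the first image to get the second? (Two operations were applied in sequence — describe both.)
The image was transposed (reflected across the top-left ↔ bottom-right diagonal), then heavily JPEG-compressed with obvious blocking artifacts.

Shapes have swapped their row and column positions — what was in the top-right is now in the bottom-left — a diagonal reflection. Blocky 8×8 compression artifacts appear around shape edges and the flat background shows ringing — characteristic JPEG degradation.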